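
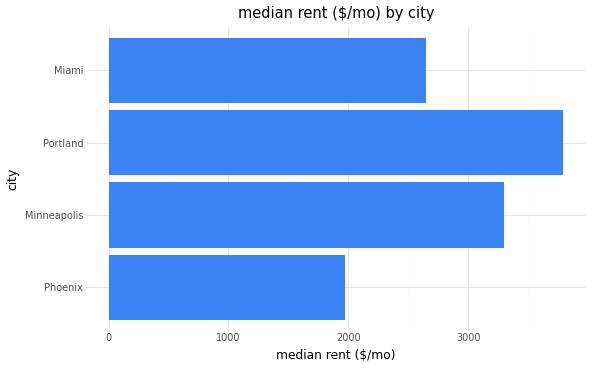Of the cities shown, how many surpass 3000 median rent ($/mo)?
Above 3000: Minneapolis, Portland.

2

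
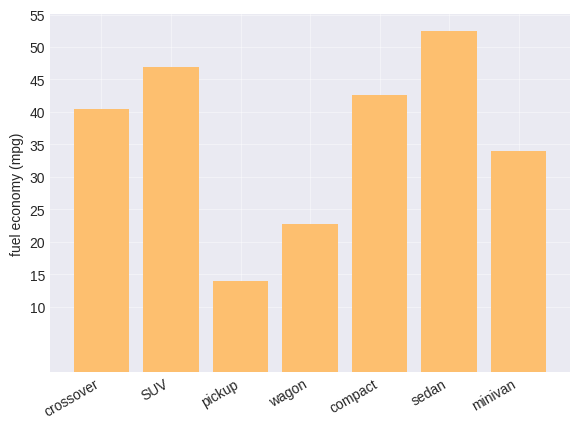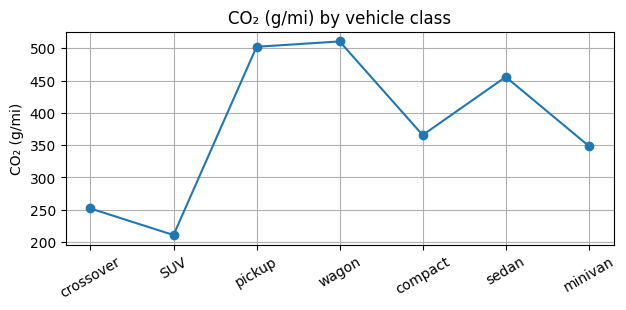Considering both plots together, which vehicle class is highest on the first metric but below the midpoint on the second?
SUV

Chart 2 median CO₂ (g/mi) ≈ 350; below-median vehicle classes: crossover, SUV, minivan. Among those, SUV has the highest fuel economy (mpg) (≈ 45).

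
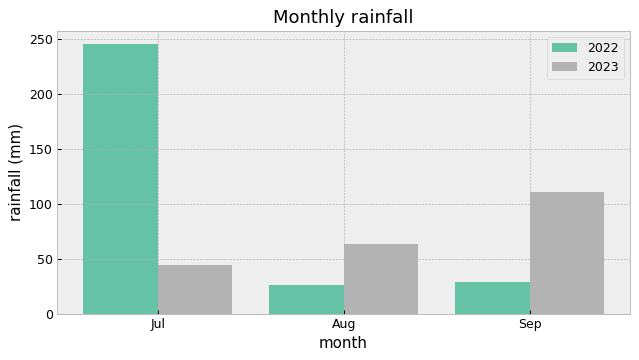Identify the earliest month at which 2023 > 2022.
Aug

Jul: 2023 ≈ 50 vs 2022 ≈ 250 (not yet); Aug: 2023 ≈ 75 vs 2022 ≈ 25 (first crossover).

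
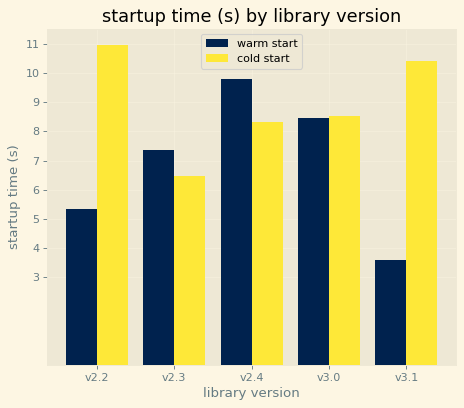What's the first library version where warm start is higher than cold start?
v2.3

v2.2: warm start ≈ 5 vs cold start ≈ 11 (not yet); v2.3: warm start ≈ 7 vs cold start ≈ 6 (first crossover).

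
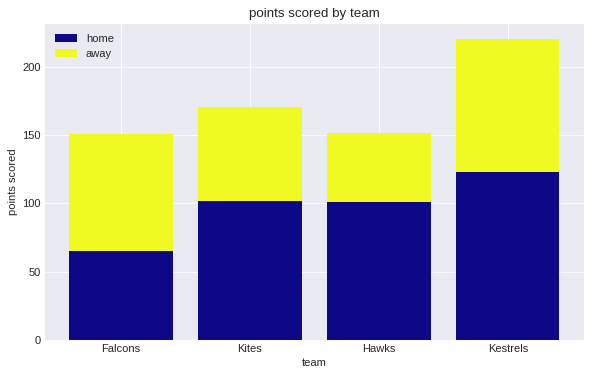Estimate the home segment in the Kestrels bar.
≈ 120

home top ≈ 120, bottom ≈ 0; segment ≈ 120.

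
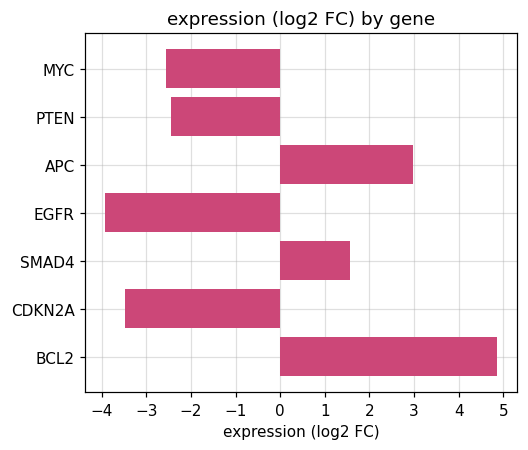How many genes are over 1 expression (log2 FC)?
Above 1: APC, SMAD4, BCL2.

3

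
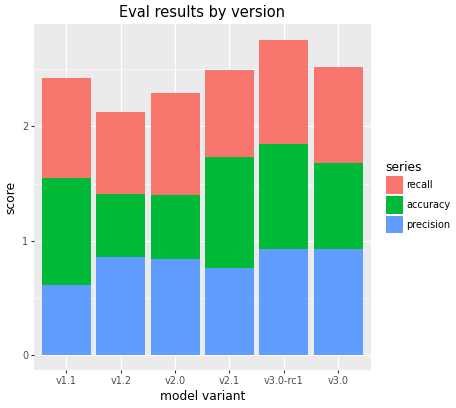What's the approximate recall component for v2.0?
≈ 1.0

recall top ≈ 2.5, bottom ≈ 1.5; segment ≈ 1.0.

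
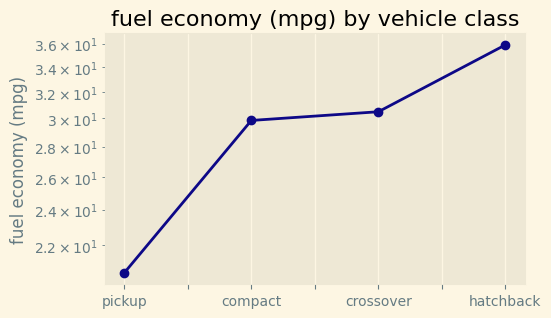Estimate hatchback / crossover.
≈ 1.2×

hatchback ≈ 36, crossover ≈ 30; 36/30 ≈ 1.2.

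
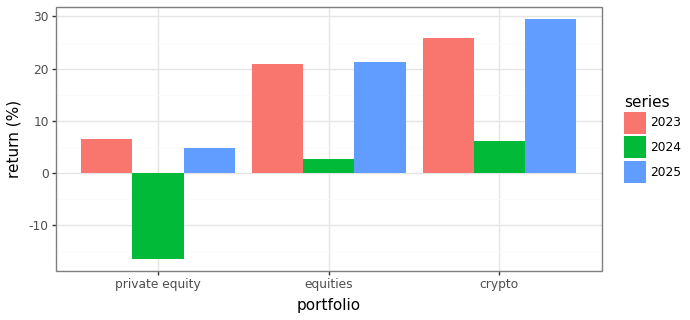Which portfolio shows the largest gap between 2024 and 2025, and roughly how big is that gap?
crypto: 2024 ≈ 5, 2025 ≈ 30 → gap ≈ 25. Next-largest (private equity) is only ≈ 20.

crypto, ≈ 25 %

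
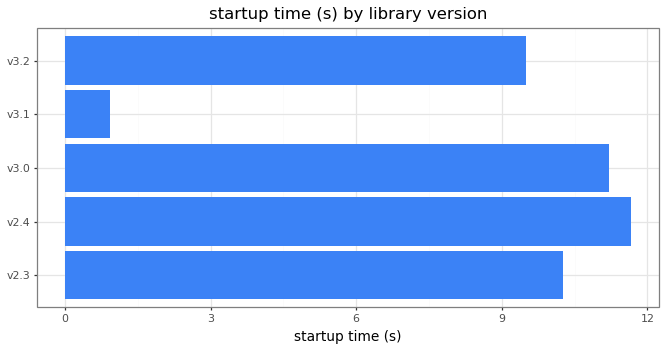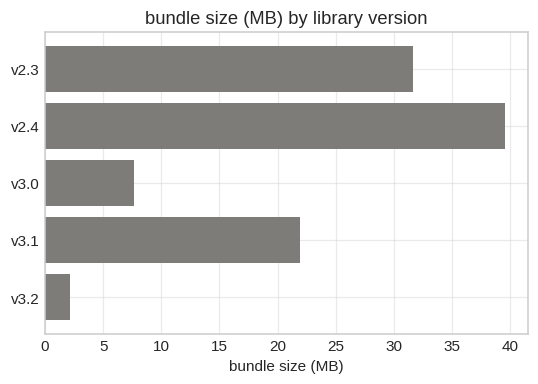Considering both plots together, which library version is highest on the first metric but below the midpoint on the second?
Chart 2 median bundle size (MB) ≈ 20; below-median library versions: v3.0, v3.2. Among those, v3.0 has the highest startup time (s) (≈ 12).

v3.0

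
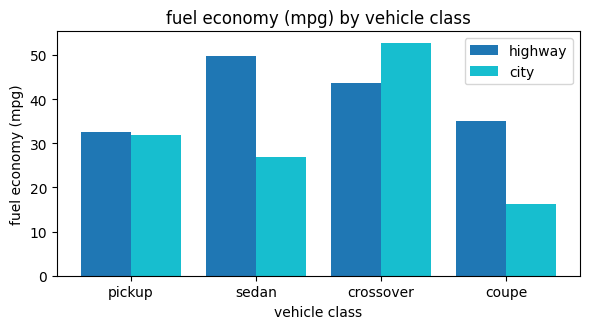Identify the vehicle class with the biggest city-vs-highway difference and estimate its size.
sedan: city ≈ 25, highway ≈ 50 → gap ≈ 25. Next-largest (coupe) is only ≈ 20.

sedan, ≈ 25 mpg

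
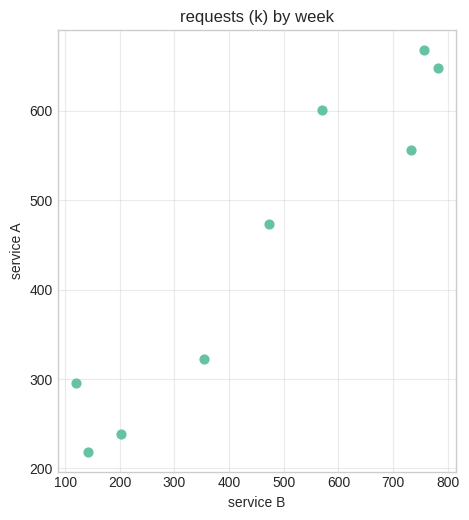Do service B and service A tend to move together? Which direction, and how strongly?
Points are positively correlated; strong (|r| ≈ 1.0).

positive, strong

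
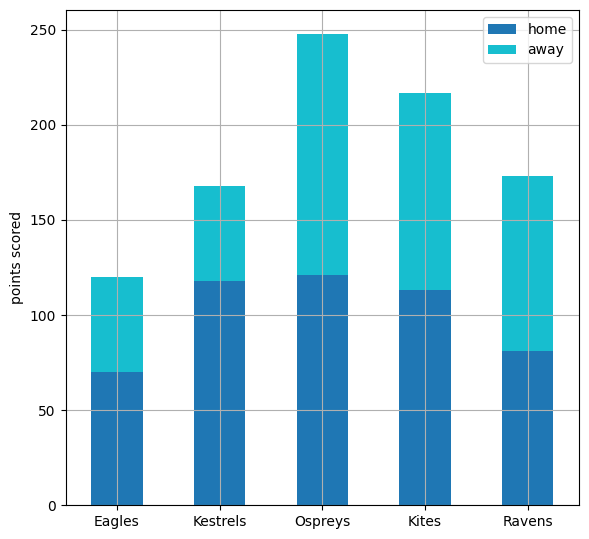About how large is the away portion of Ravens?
≈ 100

away top ≈ 175, bottom ≈ 75; segment ≈ 100.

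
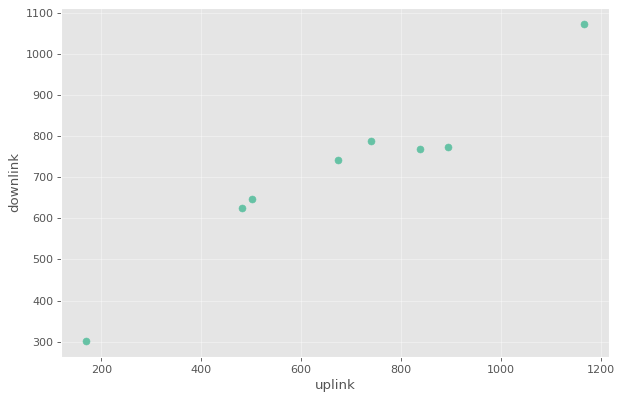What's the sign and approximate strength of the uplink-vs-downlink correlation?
positive, strong

Points are positively correlated; strong (|r| ≈ 1.0).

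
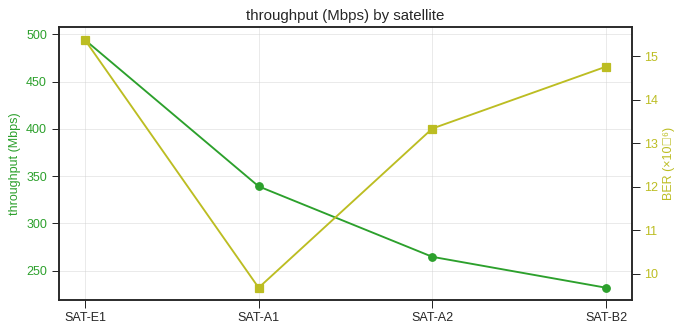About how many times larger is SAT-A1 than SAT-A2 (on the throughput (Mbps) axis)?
≈ 1.27×

SAT-A1 ≈ 350, SAT-A2 ≈ 275; 350/275 ≈ 1.27.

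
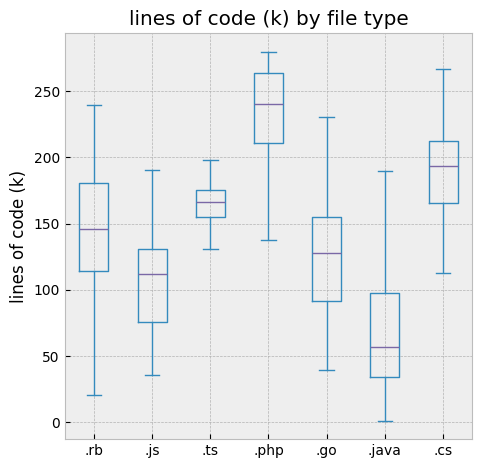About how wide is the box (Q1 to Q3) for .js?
≈ 60

Q3 ≈ 140, Q1 ≈ 80; IQR ≈ 60.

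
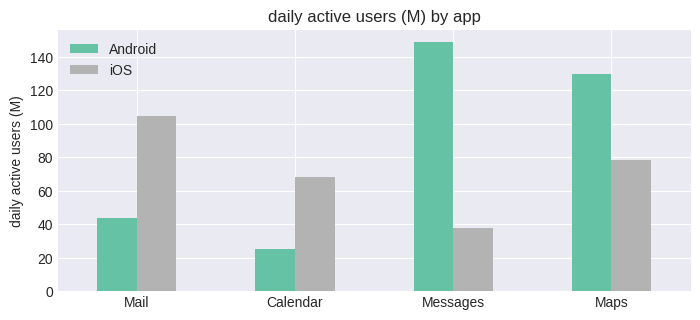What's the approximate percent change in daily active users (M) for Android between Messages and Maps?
Messages ≈ 140, Maps ≈ 120; (120 − 140) / 140 ≈ -14.3%.

≈ -14.3%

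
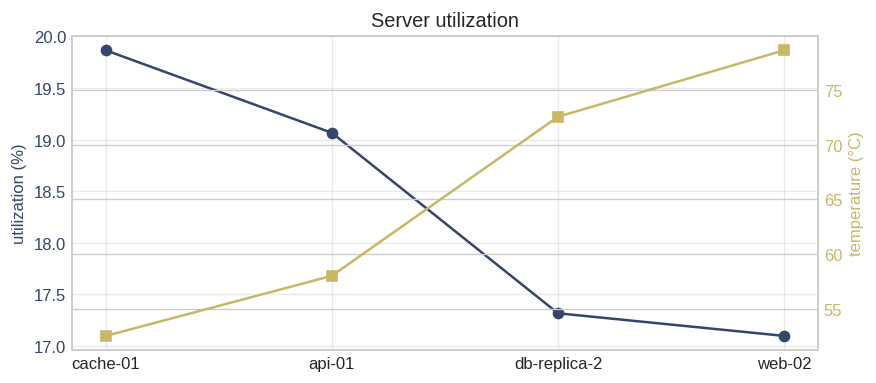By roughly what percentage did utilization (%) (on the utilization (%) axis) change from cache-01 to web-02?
cache-01 ≈ 20.0, web-02 ≈ 17.0; (17.0 − 20.0) / 20.0 ≈ -15%.

≈ -15%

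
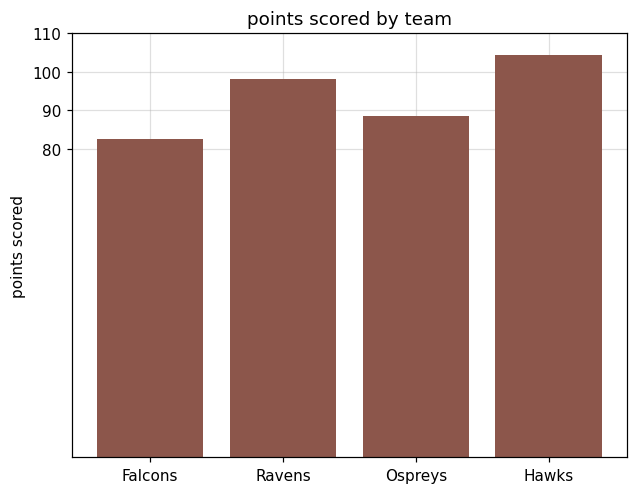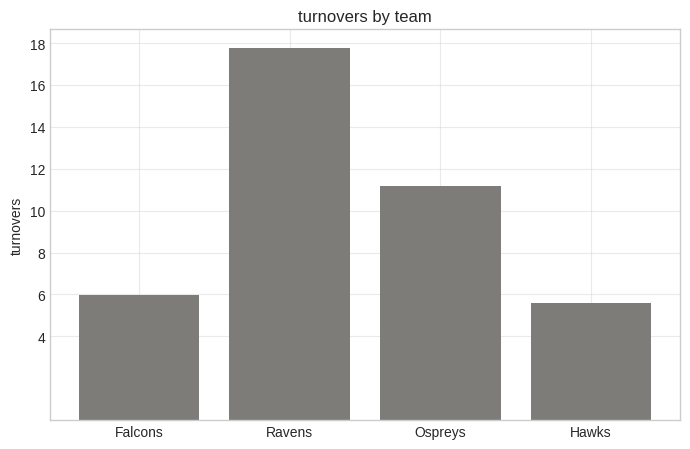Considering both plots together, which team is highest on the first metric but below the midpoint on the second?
Hawks

Chart 2 median turnovers ≈ 8; below-median teams: Falcons, Hawks. Among those, Hawks has the highest points scored (≈ 100).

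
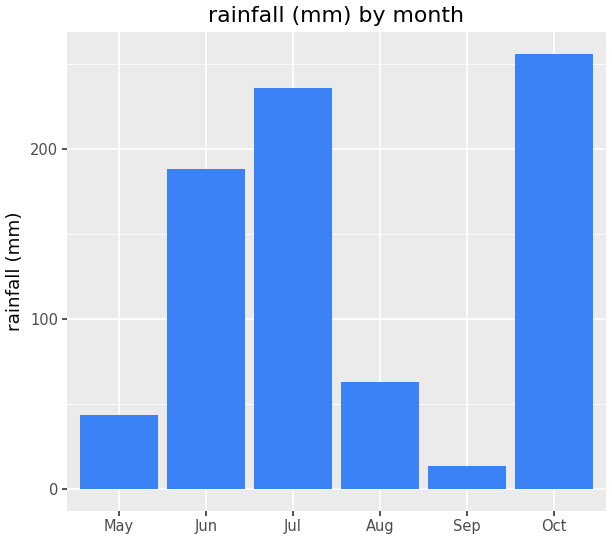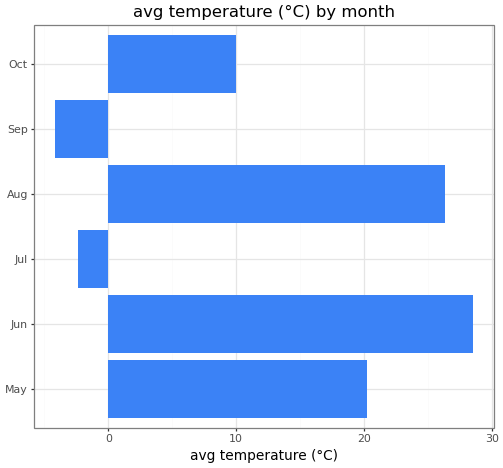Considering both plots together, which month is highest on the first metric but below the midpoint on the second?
Oct

Chart 2 median avg temperature (°C) ≈ 15; below-median months: Jul, Sep, Oct. Among those, Oct has the highest rainfall (mm) (≈ 250).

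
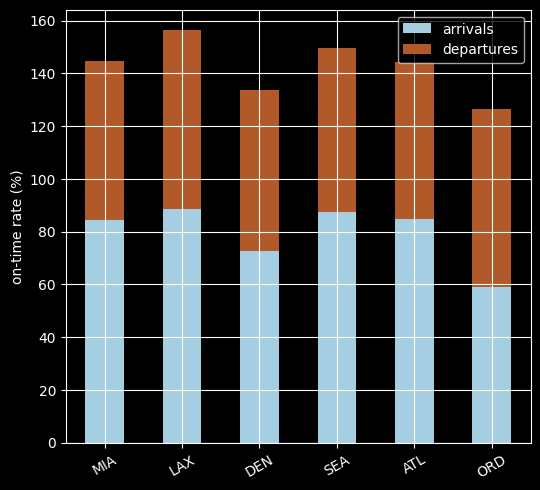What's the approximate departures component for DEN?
departures top ≈ 140, bottom ≈ 80; segment ≈ 60.

≈ 60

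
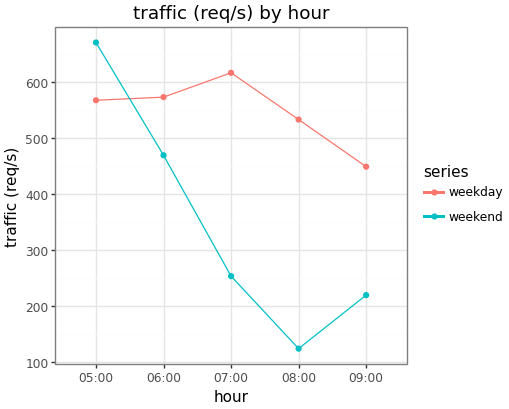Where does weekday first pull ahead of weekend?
06:00

05:00: weekday ≈ 550 vs weekend ≈ 650 (not yet); 06:00: weekday ≈ 550 vs weekend ≈ 450 (first crossover).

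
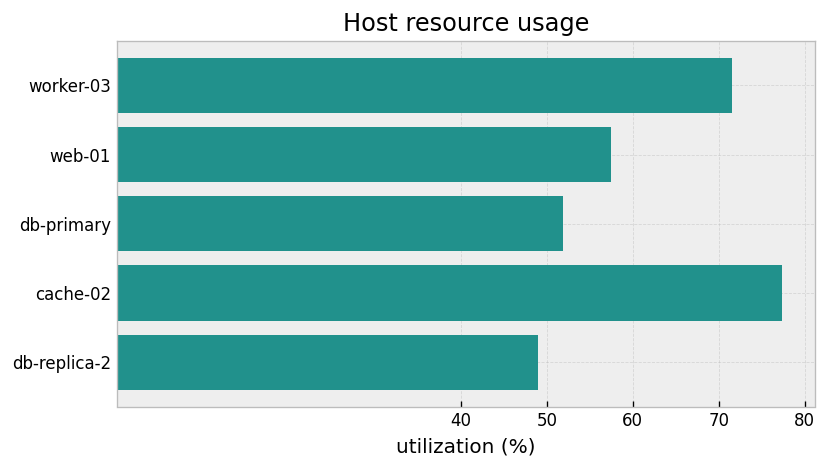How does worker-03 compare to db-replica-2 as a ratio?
≈ 1.4×

worker-03 ≈ 70, db-replica-2 ≈ 50; 70/50 ≈ 1.4.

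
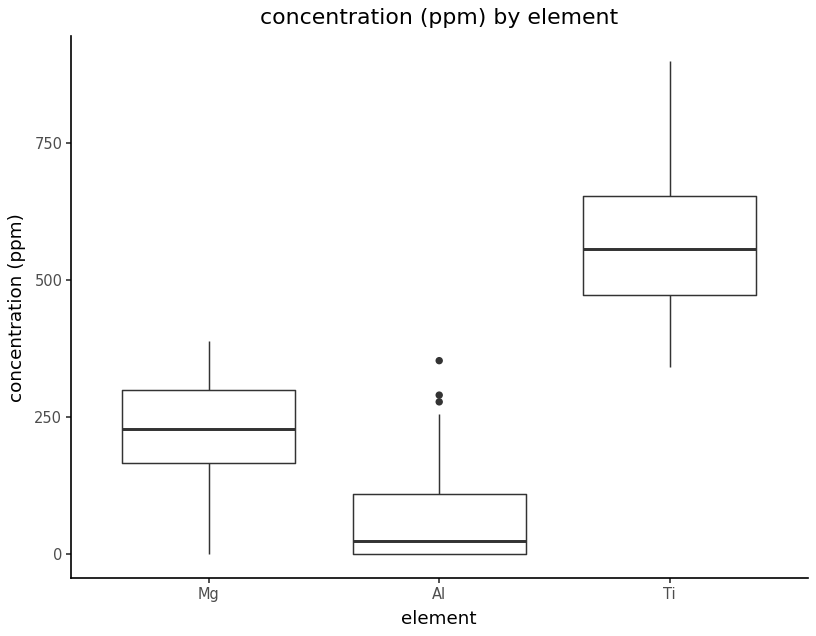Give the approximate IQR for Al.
Q3 ≈ 100, Q1 ≈ 0; IQR ≈ 100.

≈ 100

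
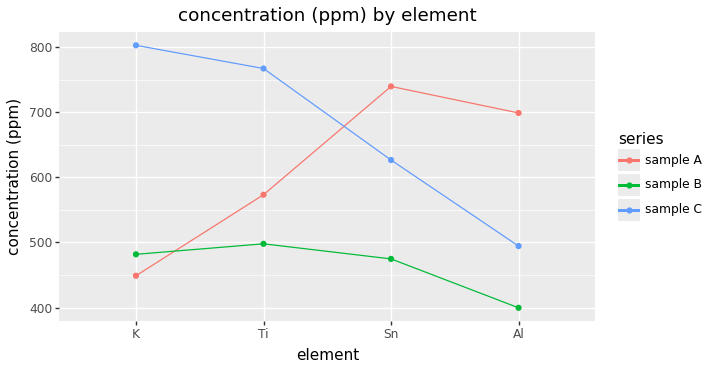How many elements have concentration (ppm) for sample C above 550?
Above 550: K, Ti, Sn.

3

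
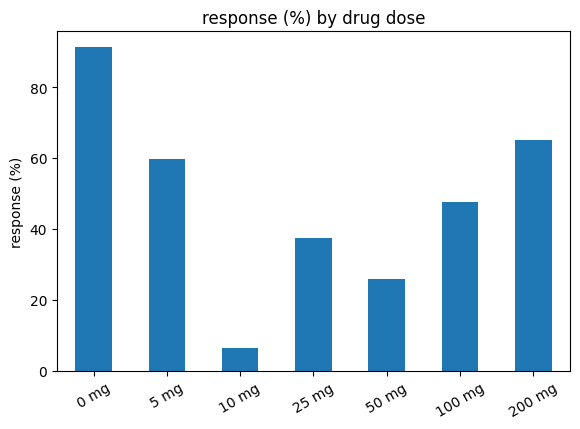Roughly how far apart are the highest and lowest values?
≈ 80

Max 0 mg ≈ 90, min 10 mg ≈ 10; range ≈ 80.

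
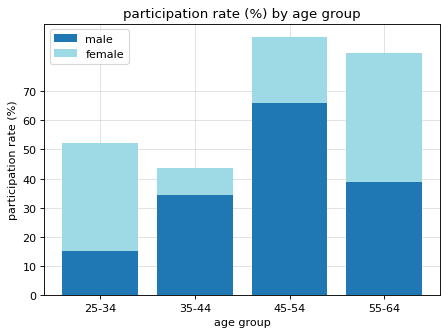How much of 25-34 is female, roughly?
≈ 30

female top ≈ 50, bottom ≈ 20; segment ≈ 30.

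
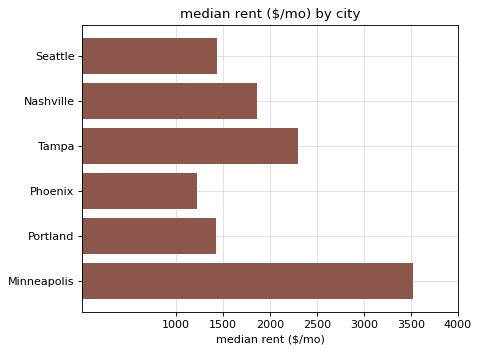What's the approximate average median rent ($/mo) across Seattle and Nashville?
(1500 + 2000) / 2 ≈ 1750.

≈ 1750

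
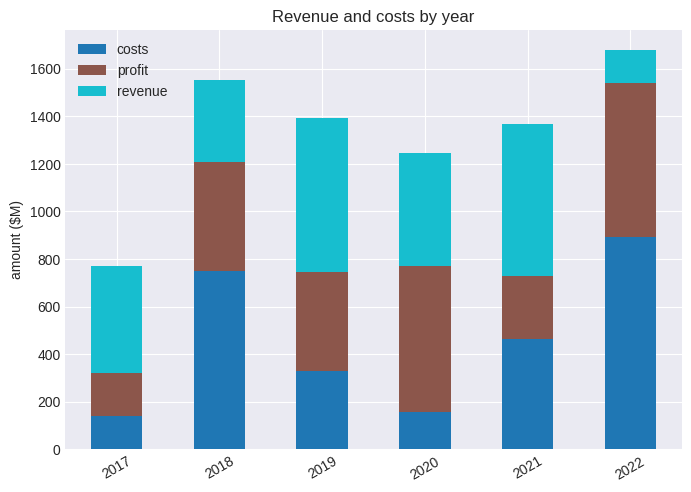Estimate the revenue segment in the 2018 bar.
≈ 400

revenue top ≈ 1600, bottom ≈ 1200; segment ≈ 400.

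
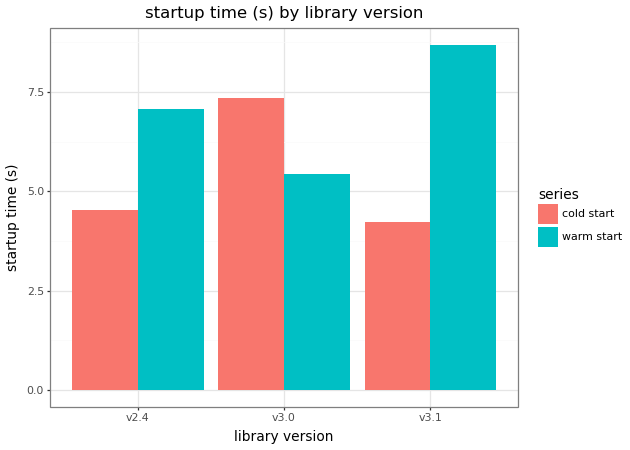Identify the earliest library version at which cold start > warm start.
v2.4: cold start ≈ 5 vs warm start ≈ 7 (not yet); v3.0: cold start ≈ 7 vs warm start ≈ 5 (first crossover).

v3.0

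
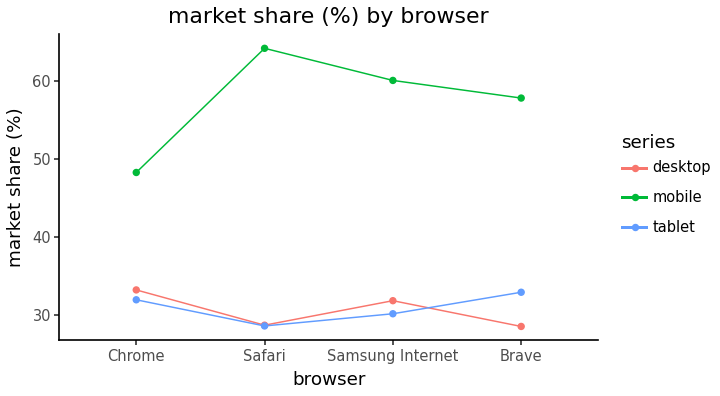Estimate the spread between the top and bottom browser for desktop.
≈ 5

Max Chrome ≈ 35, min Brave ≈ 30; range ≈ 5.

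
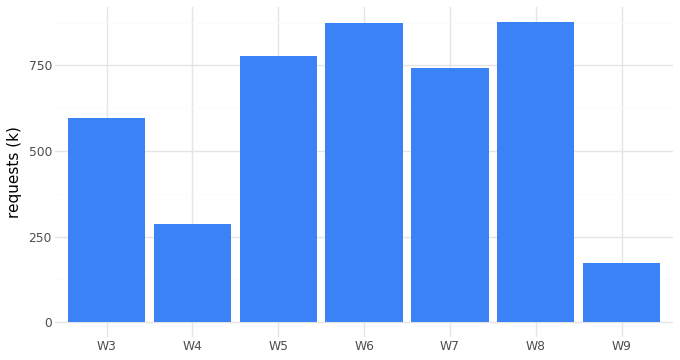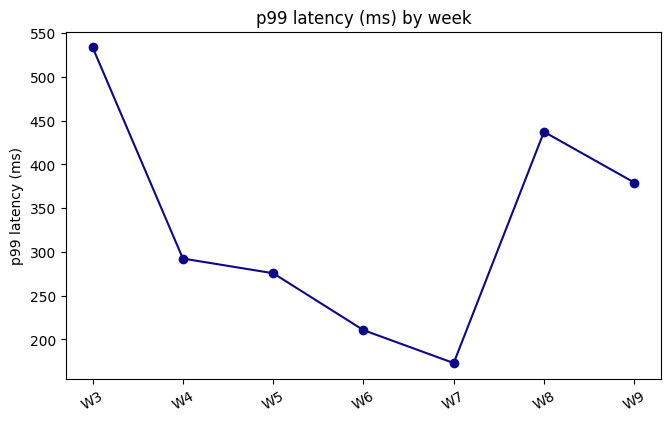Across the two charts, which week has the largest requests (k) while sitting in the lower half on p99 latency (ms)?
W6

Chart 2 median p99 latency (ms) ≈ 300; below-median weeks: W5, W6, W7. Among those, W6 has the highest requests (k) (≈ 900).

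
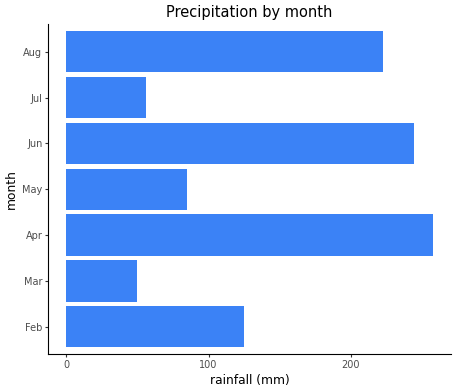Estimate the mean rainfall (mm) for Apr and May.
(250 + 75) / 2 ≈ 162.

≈ 162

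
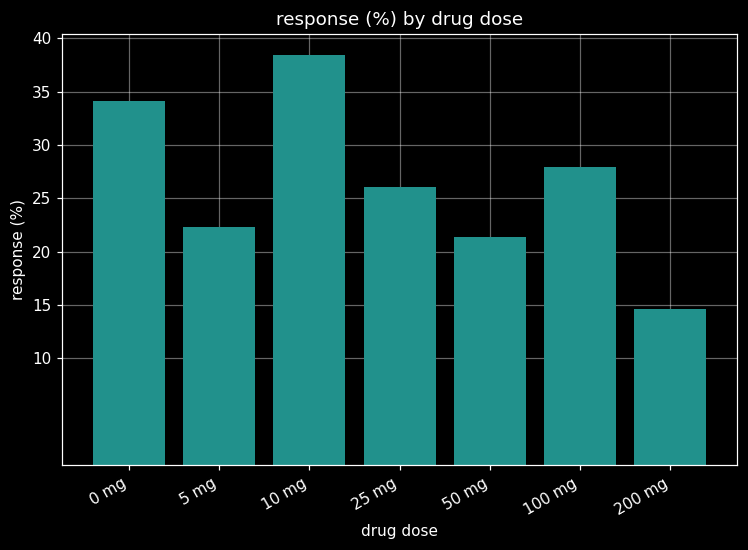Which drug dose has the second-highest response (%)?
0 mg

Top 3: 10 mg ≈ 40, 0 mg ≈ 35, 100 mg ≈ 30.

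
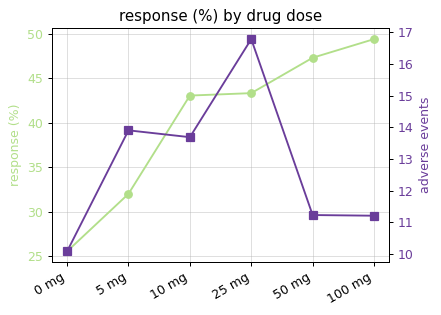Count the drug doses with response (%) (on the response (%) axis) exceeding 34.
Above 34: 10 mg, 25 mg, 50 mg, 100 mg.

4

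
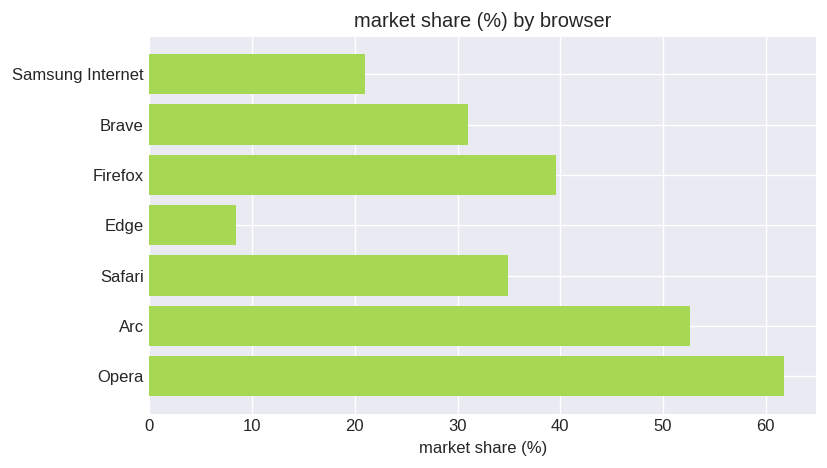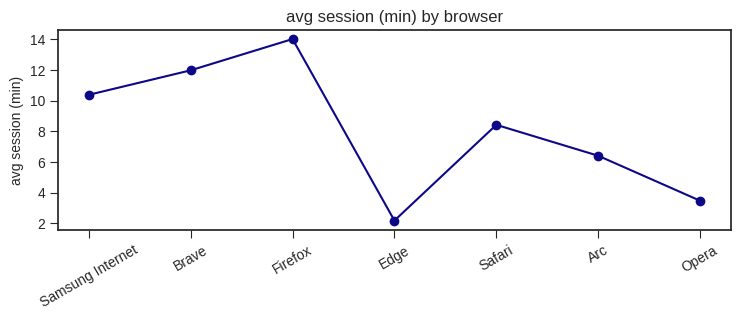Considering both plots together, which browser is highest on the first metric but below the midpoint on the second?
Chart 2 median avg session (min) ≈ 8; below-median browsers: Edge, Arc, Opera. Among those, Opera has the highest market share (%) (≈ 60).

Opera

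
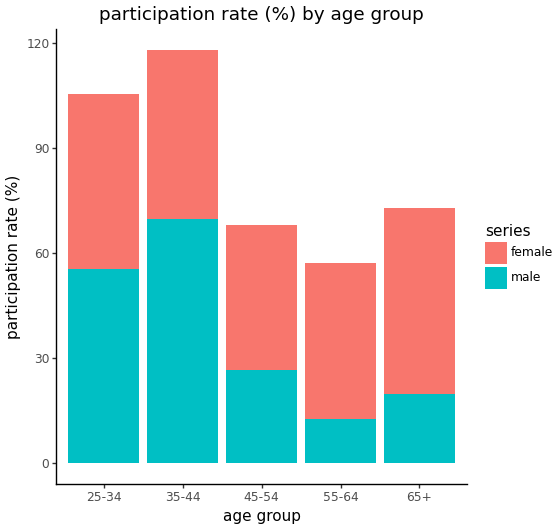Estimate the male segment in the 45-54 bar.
≈ 30

male top ≈ 30, bottom ≈ 0; segment ≈ 30.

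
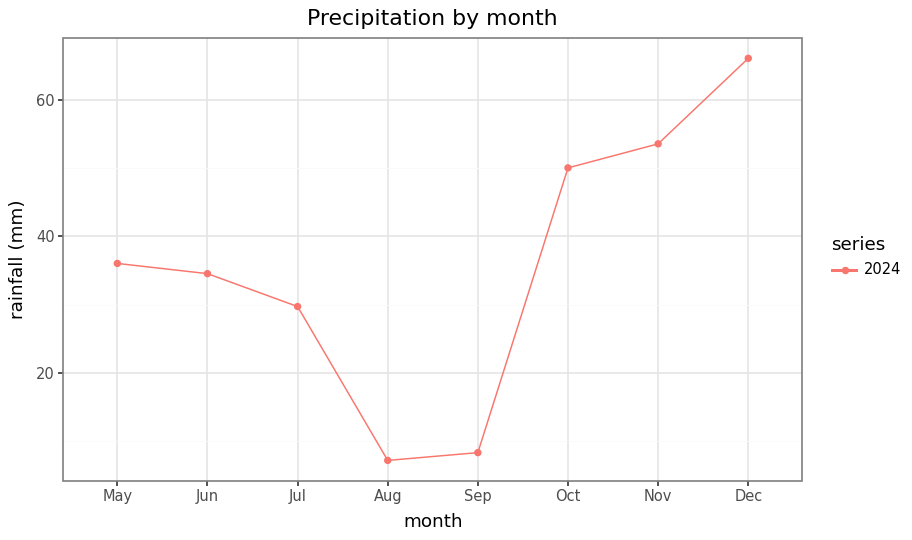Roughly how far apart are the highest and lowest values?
≈ 60

Max Dec ≈ 65, min Aug ≈ 5; range ≈ 60.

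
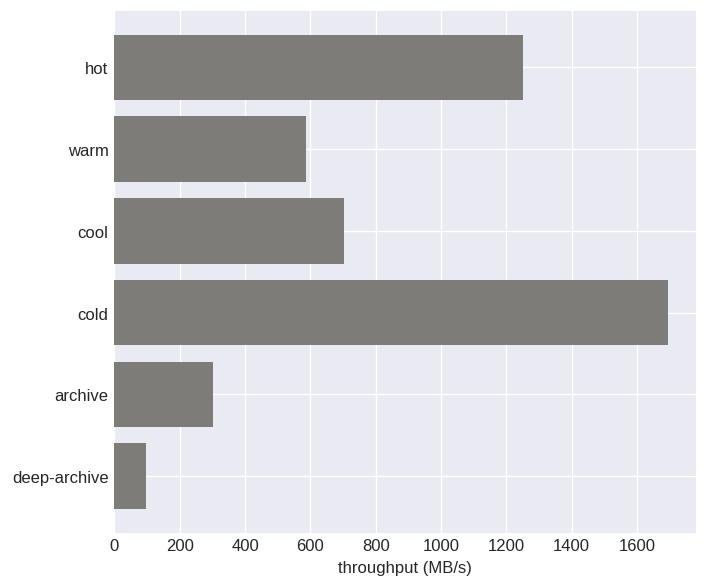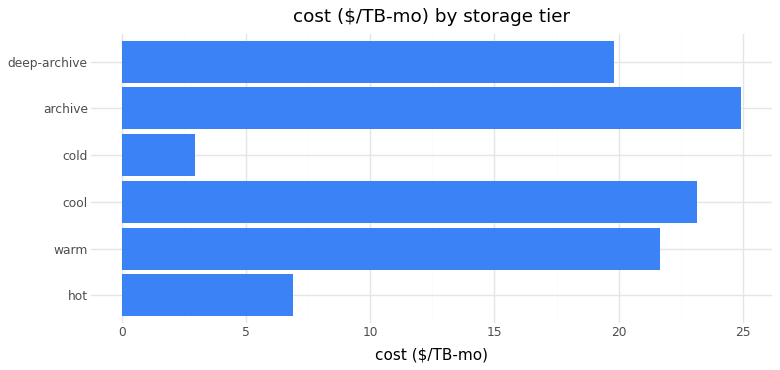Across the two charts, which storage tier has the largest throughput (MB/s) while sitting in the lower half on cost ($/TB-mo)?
Chart 2 median cost ($/TB-mo) ≈ 20; below-median storage tiers: hot, cold, deep-archive. Among those, cold has the highest throughput (MB/s) (≈ 1600).

cold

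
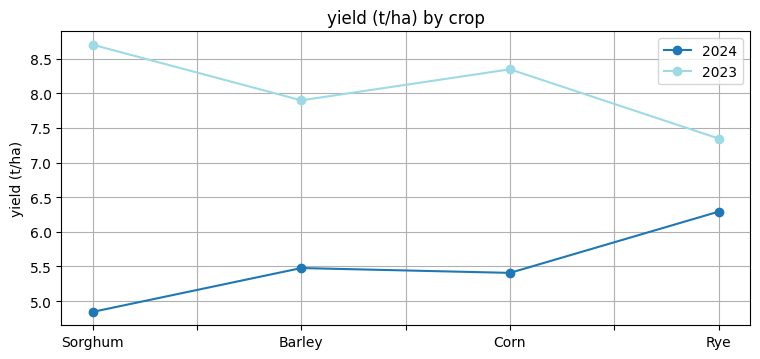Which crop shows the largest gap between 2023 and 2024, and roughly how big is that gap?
Sorghum, ≈ 3.5 t/ha

Sorghum: 2023 ≈ 8.5, 2024 ≈ 5.0 → gap ≈ 3.5. Next-largest (Corn) is only ≈ 3.0.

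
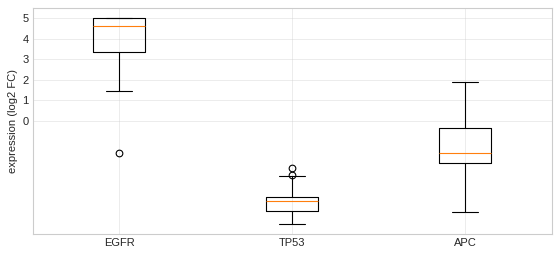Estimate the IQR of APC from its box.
≈ 2

Q3 ≈ 0, Q1 ≈ -2; IQR ≈ 2.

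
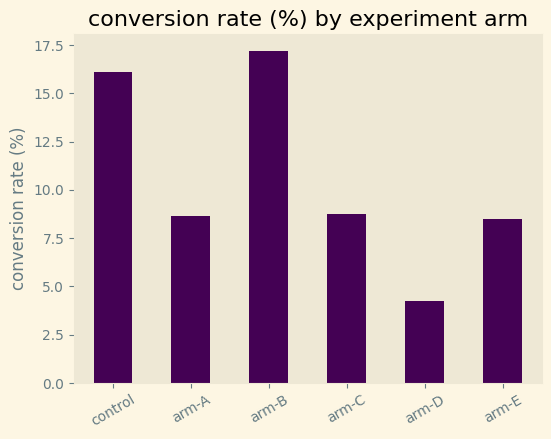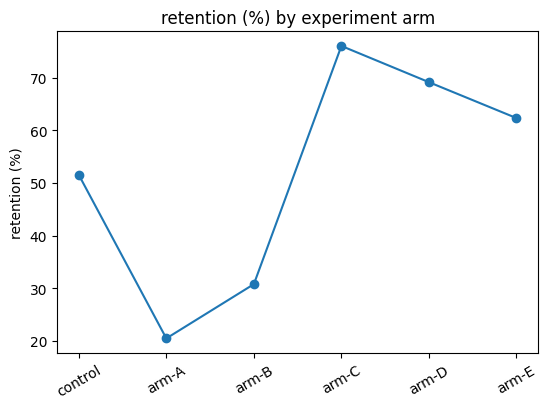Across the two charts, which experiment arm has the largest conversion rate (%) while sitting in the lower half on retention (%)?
Chart 2 median retention (%) ≈ 60; below-median experiment arms: control, arm-A, arm-B. Among those, arm-B has the highest conversion rate (%) (≈ 18).

arm-B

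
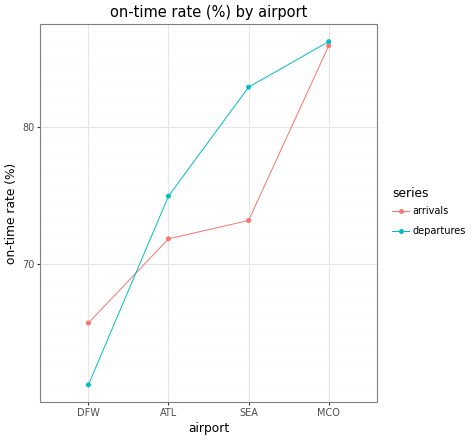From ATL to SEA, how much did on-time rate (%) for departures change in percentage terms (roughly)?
ATL ≈ 75, SEA ≈ 85; (85 − 75) / 75 ≈ +13.3%.

≈ +13.3%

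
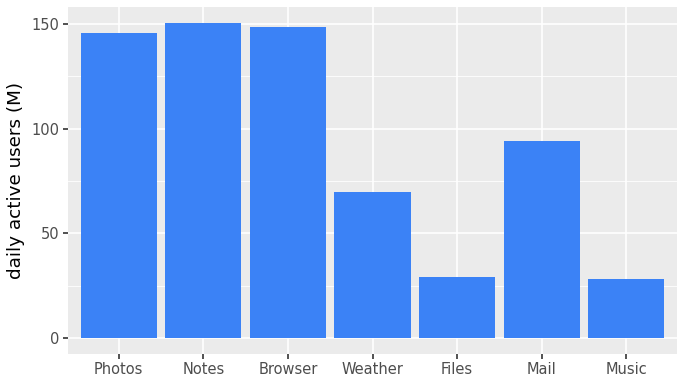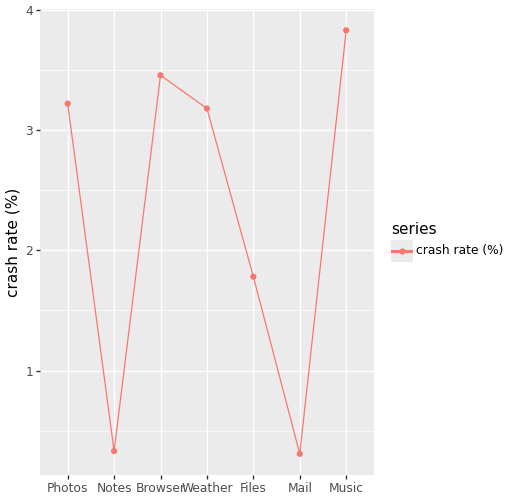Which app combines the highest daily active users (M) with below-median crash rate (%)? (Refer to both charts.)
Notes

Chart 2 median crash rate (%) ≈ 3; below-median apps: Notes, Files, Mail. Among those, Notes has the highest daily active users (M) (≈ 160).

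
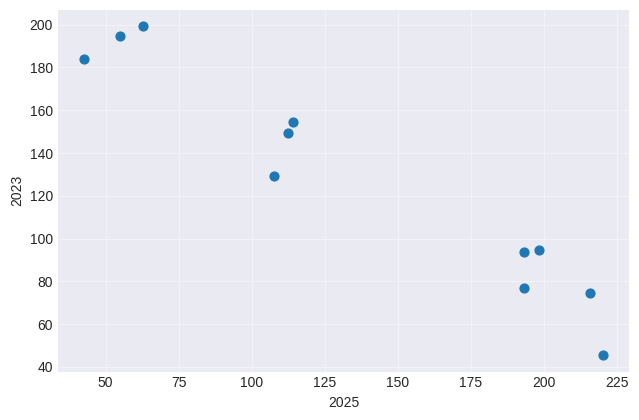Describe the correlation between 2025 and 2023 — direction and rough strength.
Points are negatively correlated; strong (|r| ≈ 1.0).

negative, strong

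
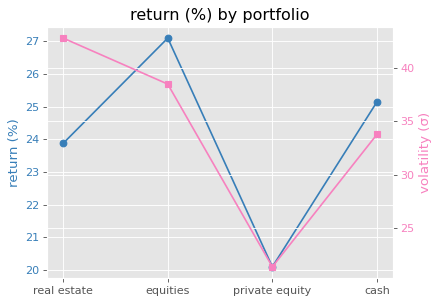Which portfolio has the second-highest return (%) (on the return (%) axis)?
cash

Top 3 (on the return (%) axis): equities ≈ 27, cash ≈ 25, real estate ≈ 24.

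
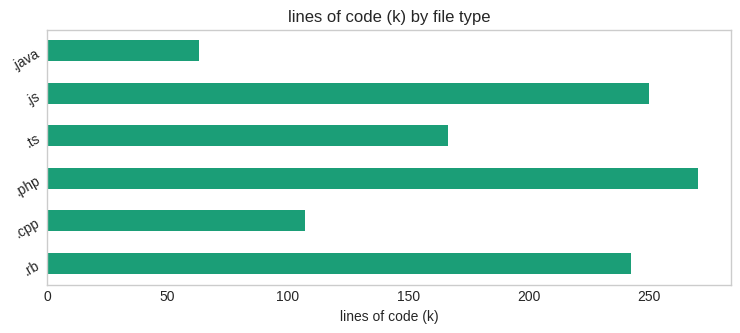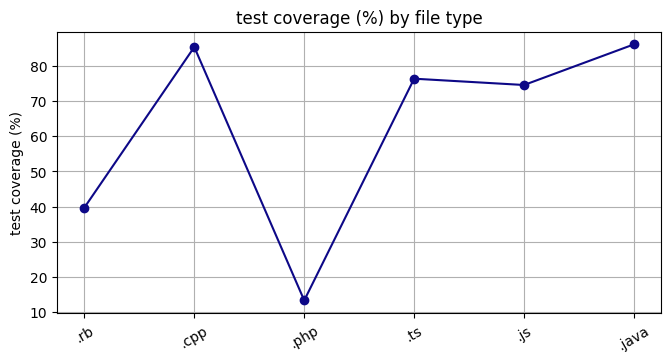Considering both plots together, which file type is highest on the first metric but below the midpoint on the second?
Chart 2 median test coverage (%) ≈ 80; below-median file types: .rb, .php, .js. Among those, .php has the highest lines of code (k) (≈ 275).

.php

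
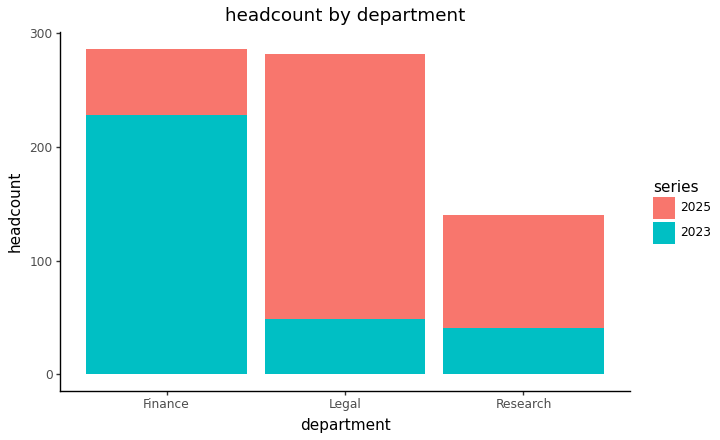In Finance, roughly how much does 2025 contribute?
2025 top ≈ 275, bottom ≈ 225; segment ≈ 50.

≈ 50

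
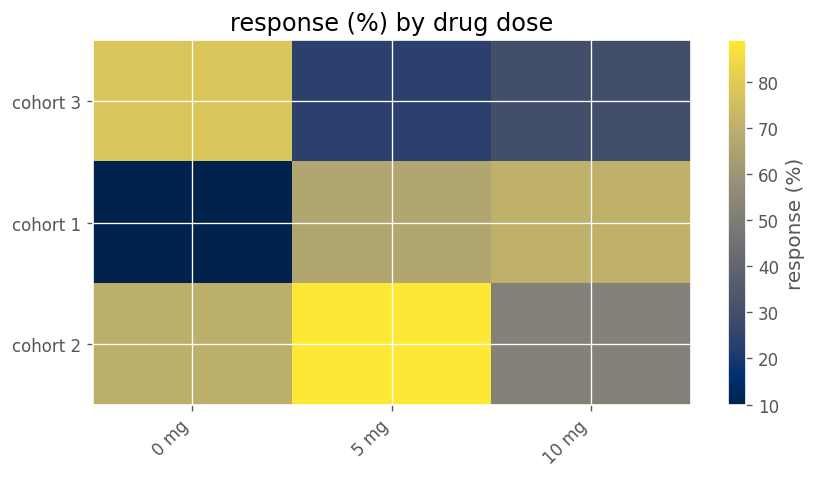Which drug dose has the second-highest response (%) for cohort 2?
0 mg

Top 3 for cohort 2: 5 mg ≈ 90, 0 mg ≈ 70, 10 mg ≈ 50.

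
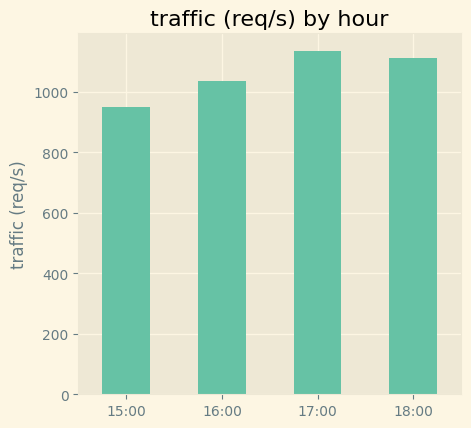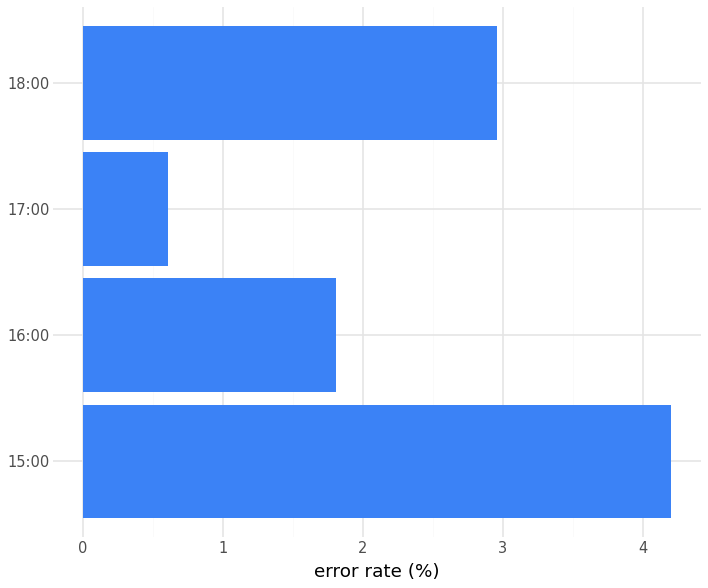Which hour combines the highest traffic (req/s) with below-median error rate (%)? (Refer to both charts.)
Chart 2 median error rate (%) ≈ 2.5; below-median hours: 16:00, 17:00. Among those, 17:00 has the highest traffic (req/s) (≈ 1200).

17:00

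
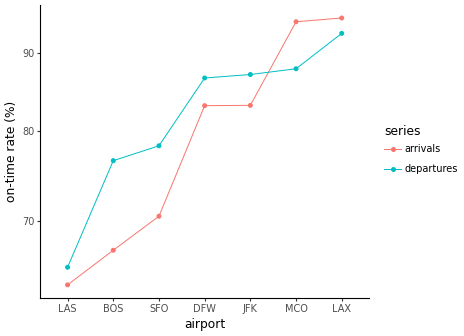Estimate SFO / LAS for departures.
SFO ≈ 80, LAS ≈ 65; 80/65 ≈ 1.23.

≈ 1.23×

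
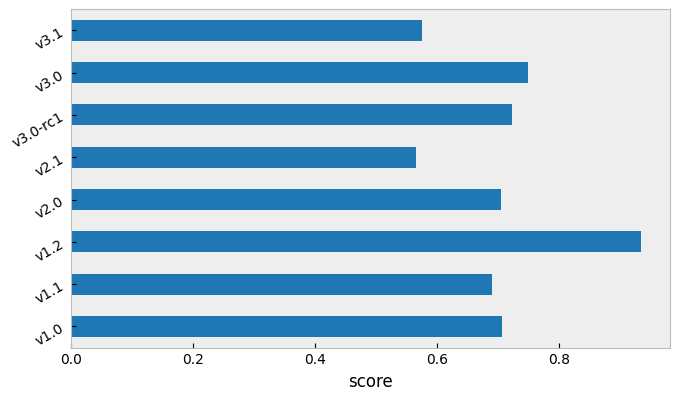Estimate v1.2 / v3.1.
v1.2 ≈ 0.9, v3.1 ≈ 0.6; 0.9/0.6 ≈ 1.5.

≈ 1.5×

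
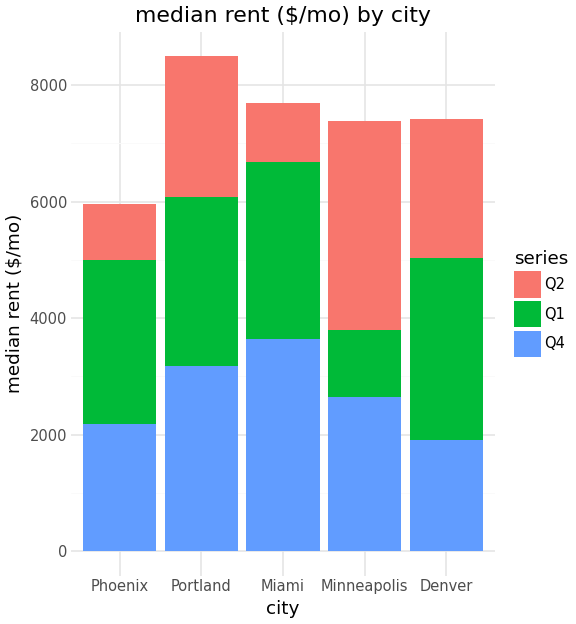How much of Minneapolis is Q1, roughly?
≈ 1000

Q1 top ≈ 4000, bottom ≈ 3000; segment ≈ 1000.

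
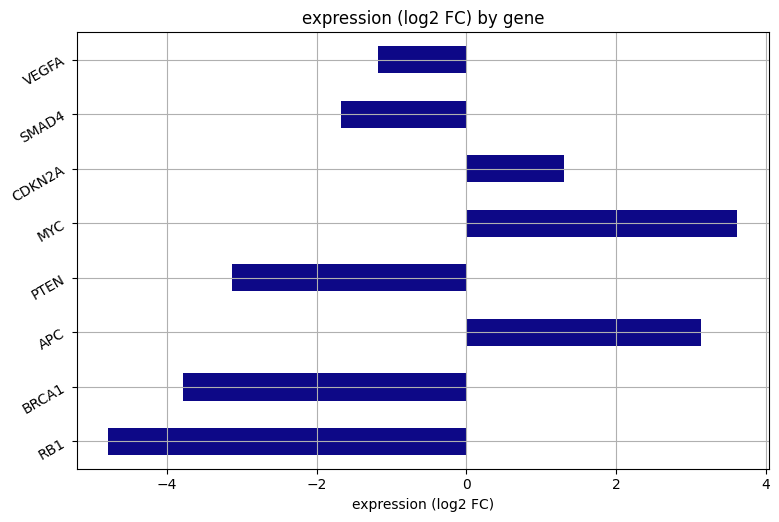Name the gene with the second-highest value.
Top 3: MYC ≈ 4, APC ≈ 3, CDKN2A ≈ 1.

APC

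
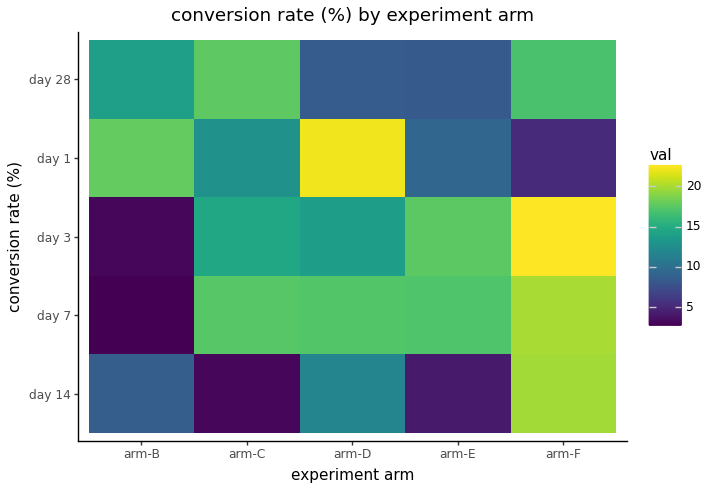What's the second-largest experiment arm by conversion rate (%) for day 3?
Top 3 for day 3: arm-F ≈ 22, arm-E ≈ 18, arm-C ≈ 14.

arm-E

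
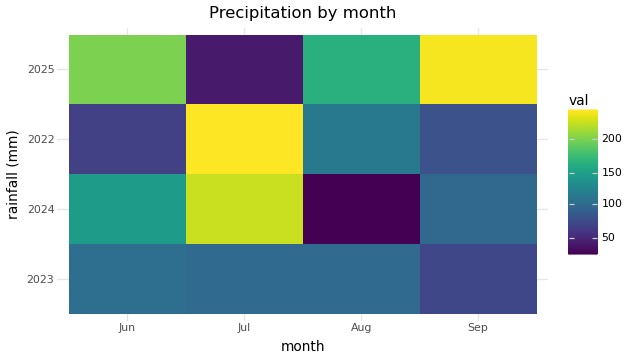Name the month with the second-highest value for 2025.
Top 3 for 2025: Sep ≈ 240, Jun ≈ 200, Aug ≈ 160.

Jun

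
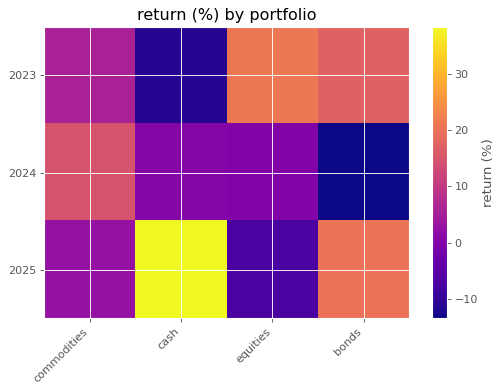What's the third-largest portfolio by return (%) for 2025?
Top 4 for 2025: cash ≈ 40, bonds ≈ 20, commodities ≈ 5, equities ≈ -5.

commodities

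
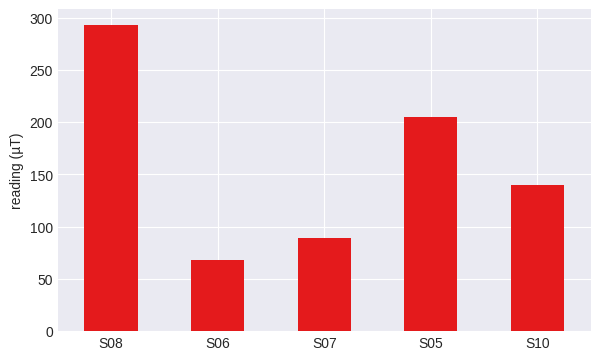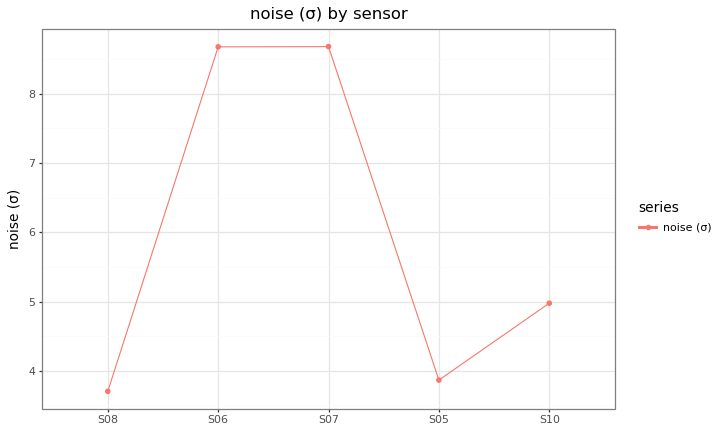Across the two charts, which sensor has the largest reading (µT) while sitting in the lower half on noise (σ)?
Chart 2 median noise (σ) ≈ 5; below-median sensors: S08, S05. Among those, S08 has the highest reading (µT) (≈ 300).

S08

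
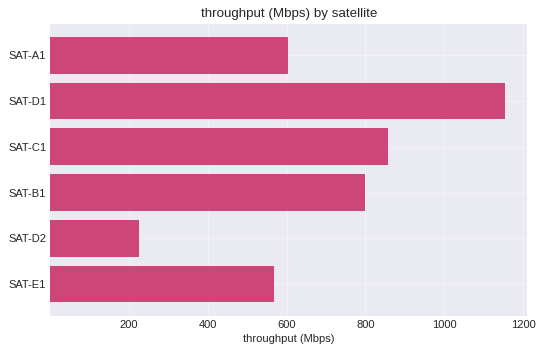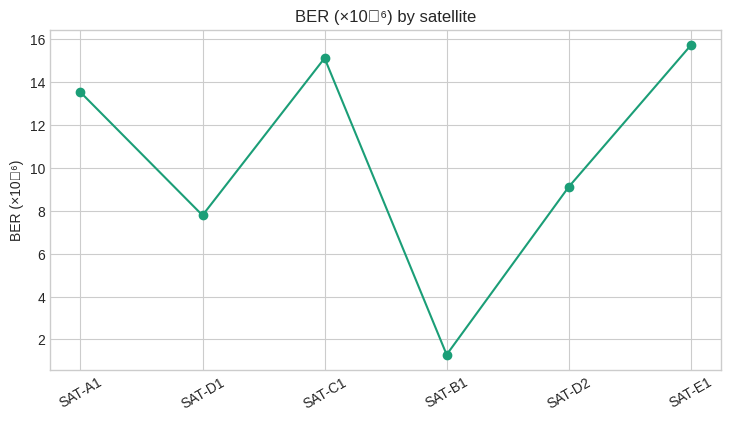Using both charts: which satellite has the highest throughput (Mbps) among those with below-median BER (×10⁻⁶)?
Chart 2 median BER (×10⁻⁶) ≈ 12; below-median satellites: SAT-D1, SAT-B1, SAT-D2. Among those, SAT-D1 has the highest throughput (Mbps) (≈ 1200).

SAT-D1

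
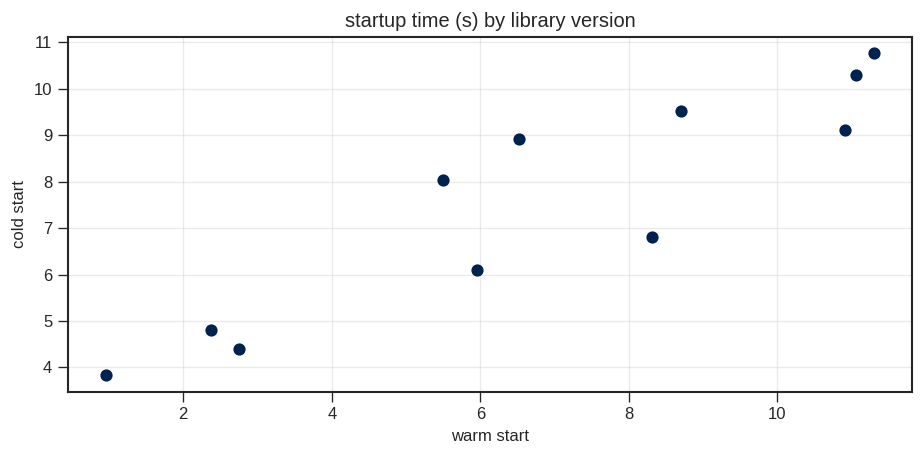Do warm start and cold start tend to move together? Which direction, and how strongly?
positive, strong

Points are positively correlated; strong (|r| ≈ 0.9).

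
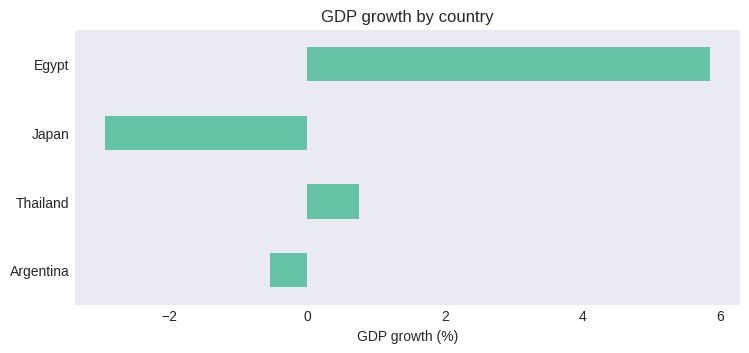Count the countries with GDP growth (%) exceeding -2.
Above -2: Argentina, Thailand, Egypt.

3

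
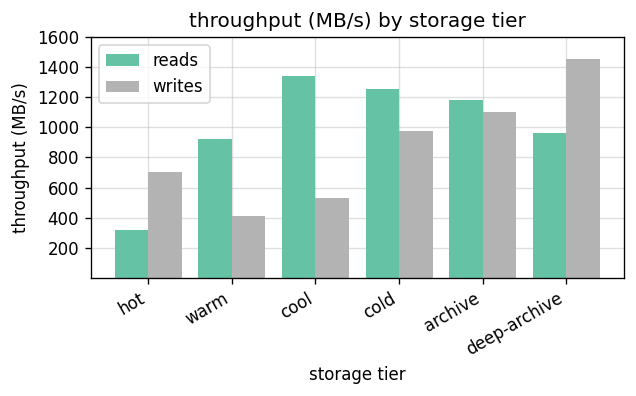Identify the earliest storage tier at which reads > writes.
warm

hot: reads ≈ 400 vs writes ≈ 800 (not yet); warm: reads ≈ 1000 vs writes ≈ 400 (first crossover).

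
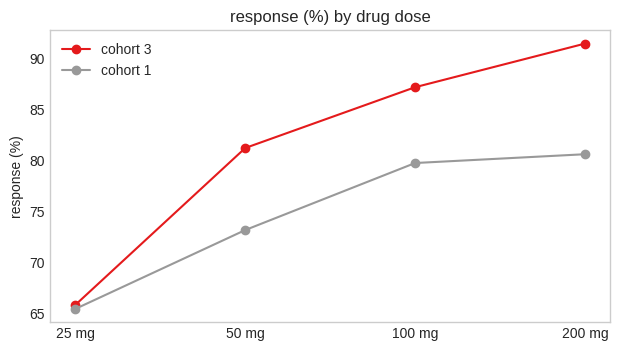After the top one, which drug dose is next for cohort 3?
Top 3 for cohort 3: 200 mg ≈ 90, 100 mg ≈ 85, 50 mg ≈ 80.

100 mg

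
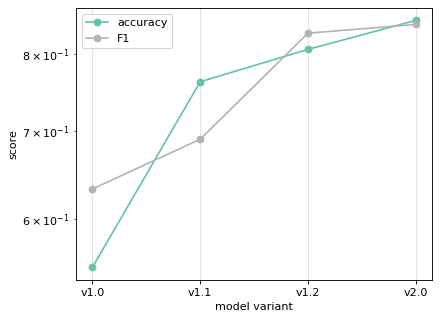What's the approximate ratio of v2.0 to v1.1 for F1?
≈ 1.21×

v2.0 ≈ 0.85, v1.1 ≈ 0.70; 0.85/0.70 ≈ 1.21.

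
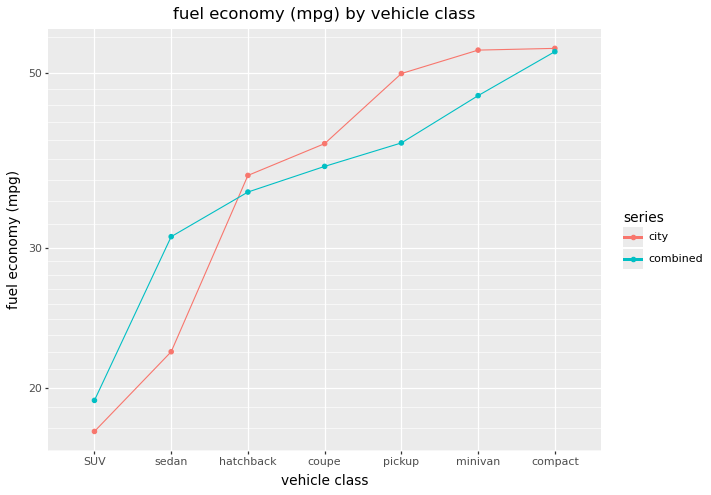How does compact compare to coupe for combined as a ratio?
compact ≈ 55, coupe ≈ 40; 55/40 ≈ 1.38.

≈ 1.38×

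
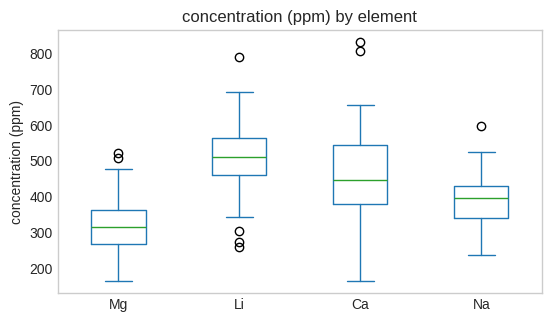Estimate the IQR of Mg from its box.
≈ 100

Q3 ≈ 360, Q1 ≈ 260; IQR ≈ 100.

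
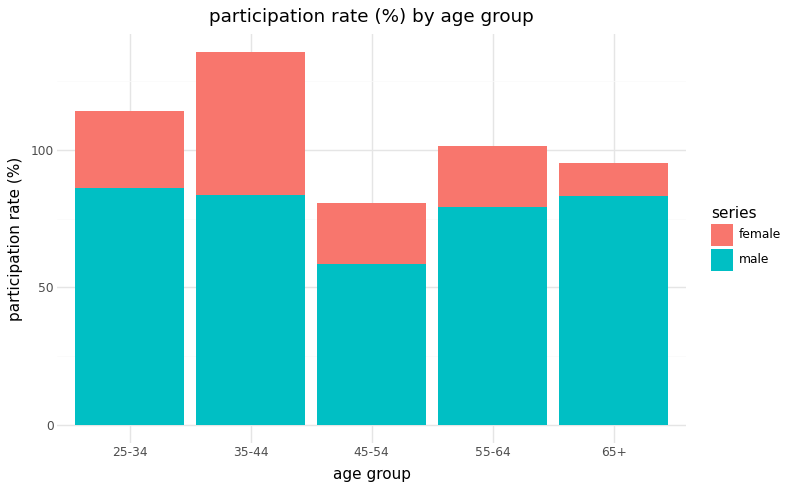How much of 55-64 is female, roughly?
female top ≈ 100, bottom ≈ 80; segment ≈ 20.

≈ 20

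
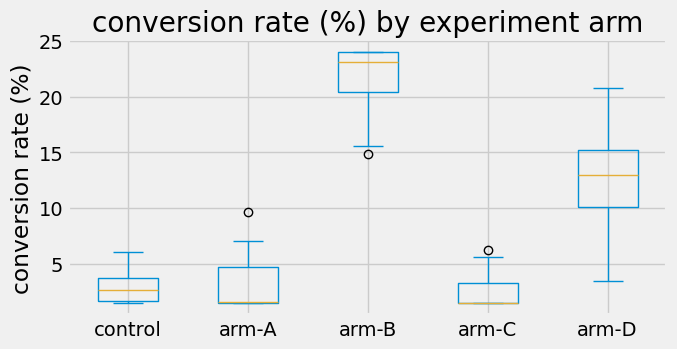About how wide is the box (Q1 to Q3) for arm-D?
Q3 ≈ 16, Q1 ≈ 10; IQR ≈ 6.

≈ 6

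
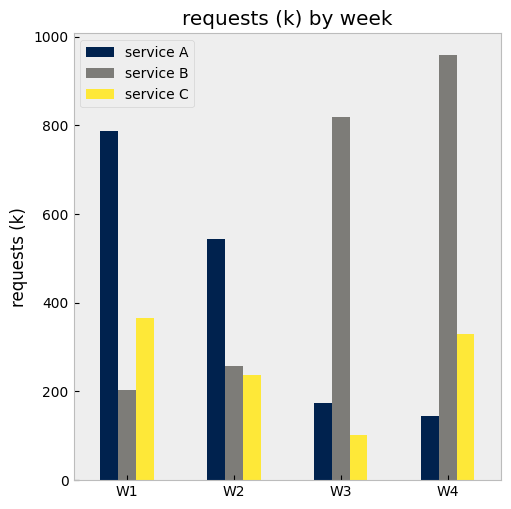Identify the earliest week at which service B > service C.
W2

W1: service B ≈ 200 vs service C ≈ 400 (not yet); W2: service B ≈ 300 vs service C ≈ 200 (first crossover).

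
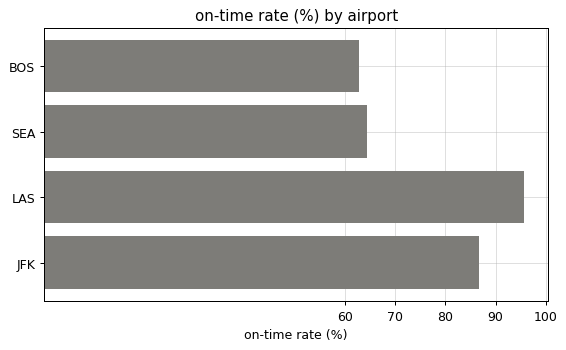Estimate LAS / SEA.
LAS ≈ 100, SEA ≈ 60; 100/60 ≈ 1.67.

≈ 1.67×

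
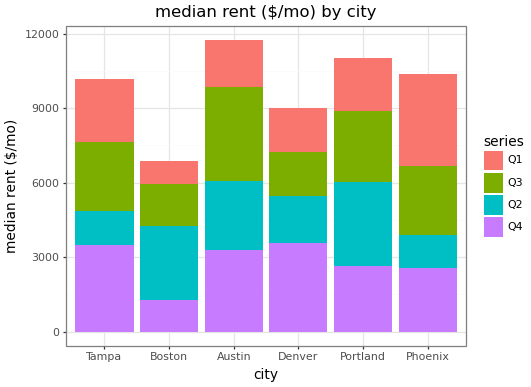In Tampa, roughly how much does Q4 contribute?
Q4 top ≈ 4000, bottom ≈ 0; segment ≈ 4000.

≈ 4000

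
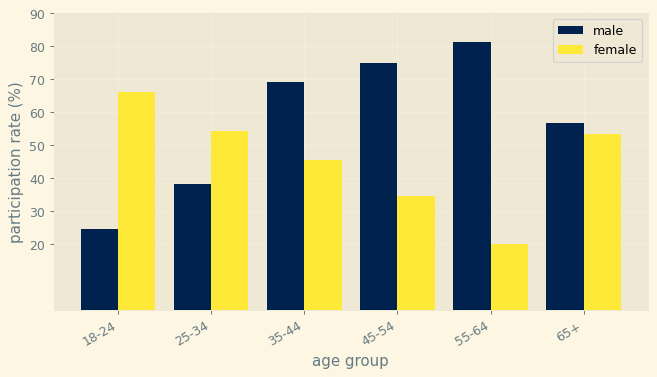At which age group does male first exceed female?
35-44

25-34: male ≈ 40 vs female ≈ 50 (not yet); 35-44: male ≈ 70 vs female ≈ 50 (first crossover).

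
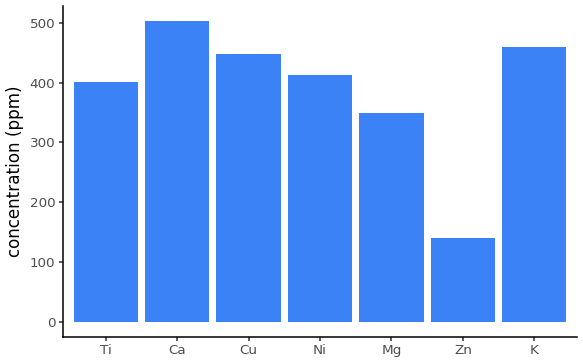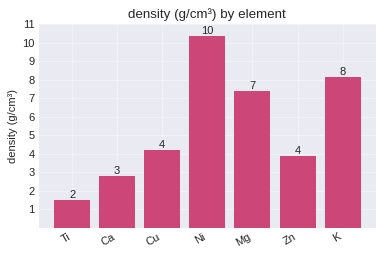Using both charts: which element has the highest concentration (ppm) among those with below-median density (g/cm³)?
Chart 2 median density (g/cm³) ≈ 4; below-median elements: Ti, Ca, Zn. Among those, Ca has the highest concentration (ppm) (≈ 500).

Ca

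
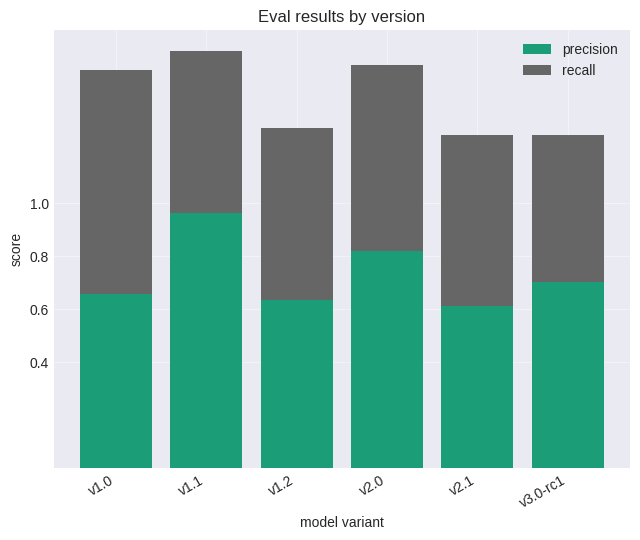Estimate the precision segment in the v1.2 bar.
precision top ≈ 0.6, bottom ≈ 0.0; segment ≈ 0.6.

≈ 0.6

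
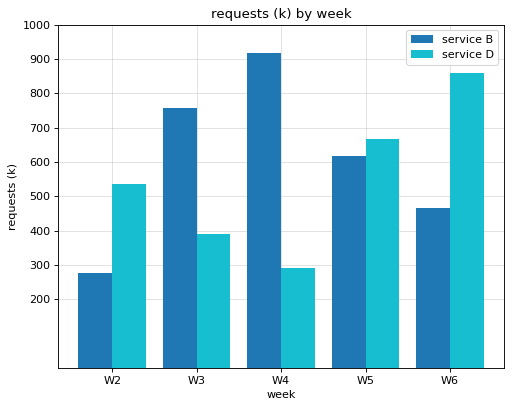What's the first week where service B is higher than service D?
W3

W2: service B ≈ 300 vs service D ≈ 500 (not yet); W3: service B ≈ 800 vs service D ≈ 400 (first crossover).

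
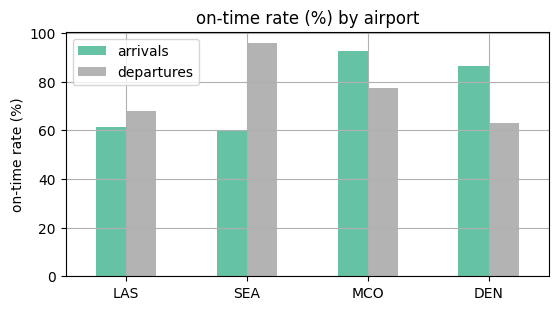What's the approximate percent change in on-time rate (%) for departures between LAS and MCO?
≈ +14.3%

LAS ≈ 70, MCO ≈ 80; (80 − 70) / 70 ≈ +14.3%.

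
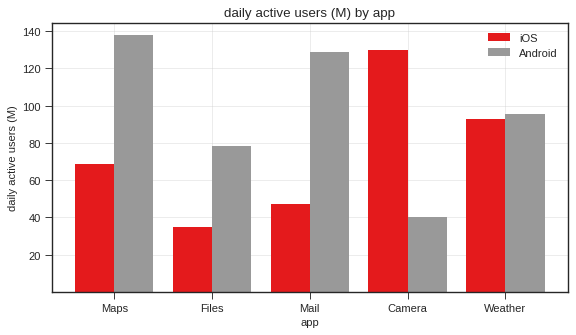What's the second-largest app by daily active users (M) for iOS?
Weather

Top 3 for iOS: Camera ≈ 120, Weather ≈ 100, Maps ≈ 60.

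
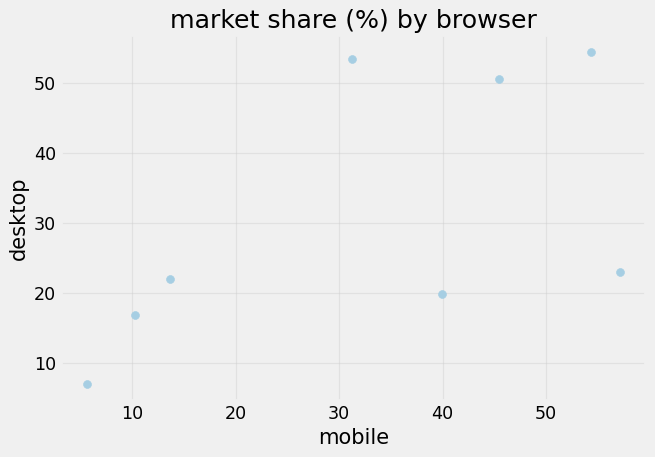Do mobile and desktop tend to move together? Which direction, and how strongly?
positive, moderate

Points are positively correlated; moderate (|r| ≈ 0.6).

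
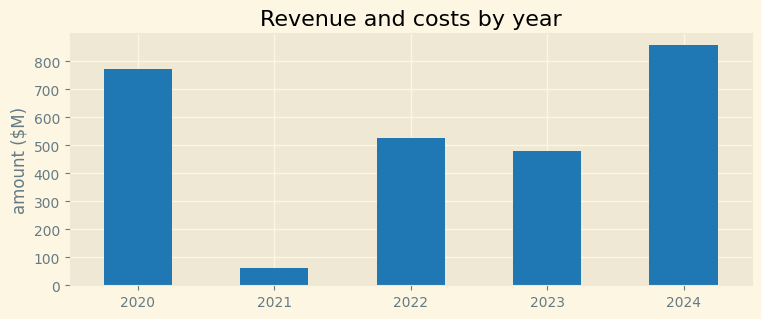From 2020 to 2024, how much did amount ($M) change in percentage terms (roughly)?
2020 ≈ 800, 2024 ≈ 900; (900 − 800) / 800 ≈ +12.5%.

≈ +12.5%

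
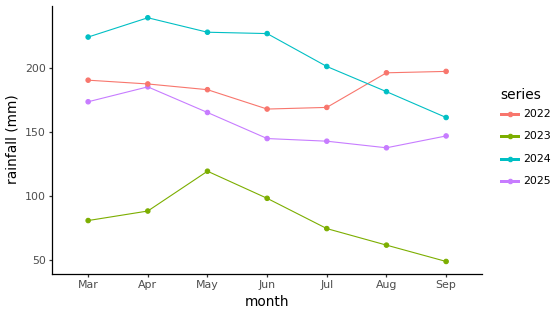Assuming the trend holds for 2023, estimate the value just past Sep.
≈ 20

Last three: 80, 60, 40 → slope ≈ -20/step → next ≈ 20.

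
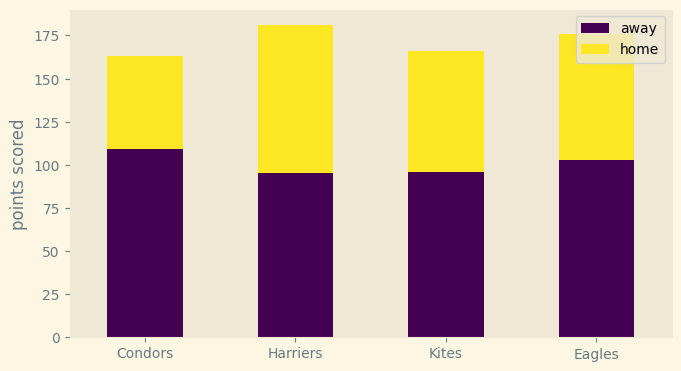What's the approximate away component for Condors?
≈ 100

away top ≈ 100, bottom ≈ 0; segment ≈ 100.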